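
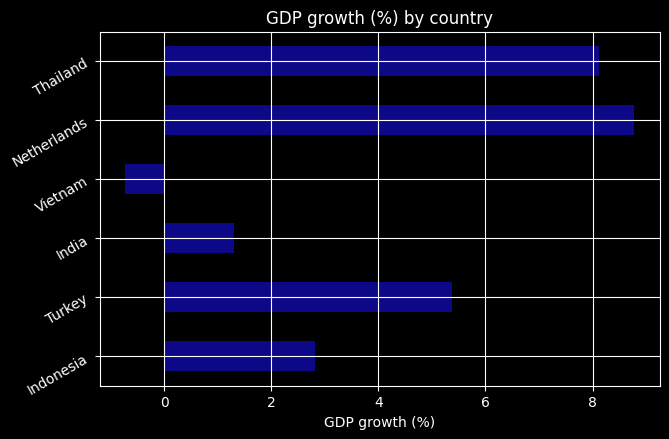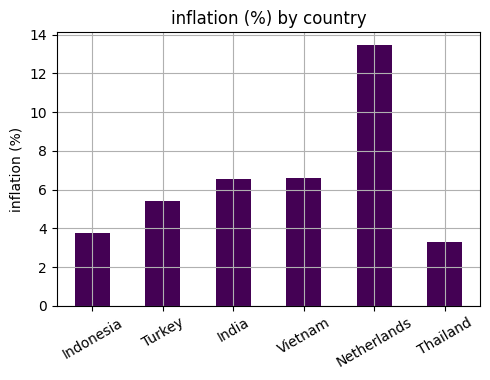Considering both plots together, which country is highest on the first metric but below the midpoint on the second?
Chart 2 median inflation (%) ≈ 6; below-median countries: Indonesia, Turkey, Thailand. Among those, Thailand has the highest GDP growth (%) (≈ 8).

Thailand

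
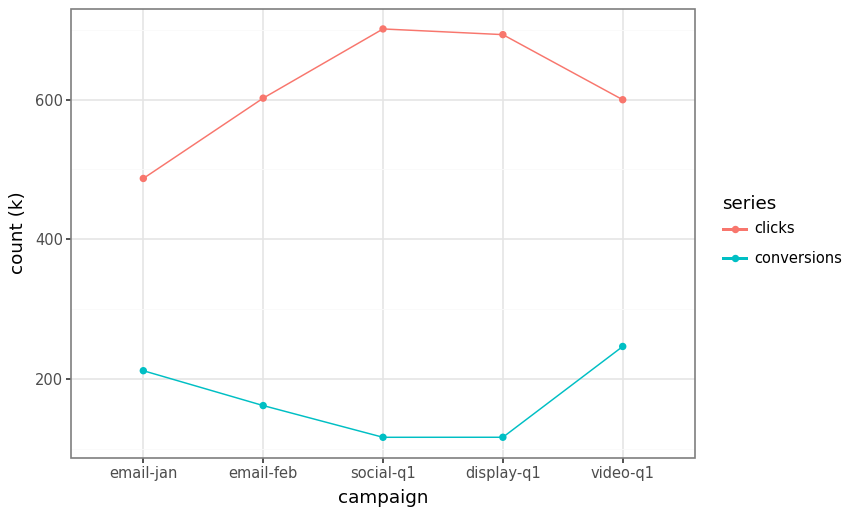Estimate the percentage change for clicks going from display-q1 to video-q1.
display-q1 ≈ 700, video-q1 ≈ 600; (600 − 700) / 700 ≈ -14.3%.

≈ -14.3%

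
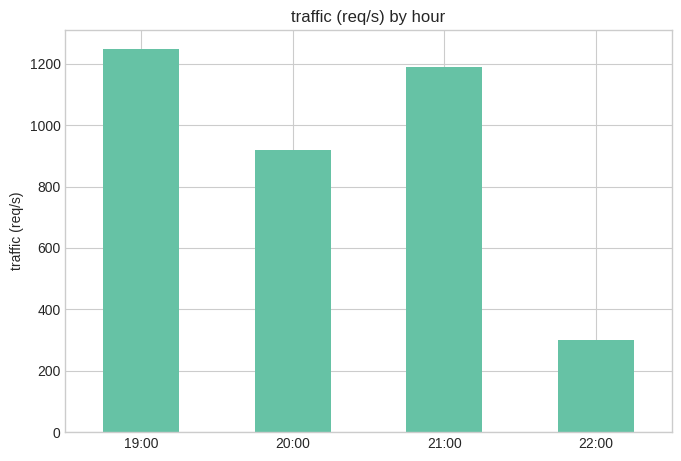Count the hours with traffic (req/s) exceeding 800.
Above 800: 19:00, 20:00, 21:00.

3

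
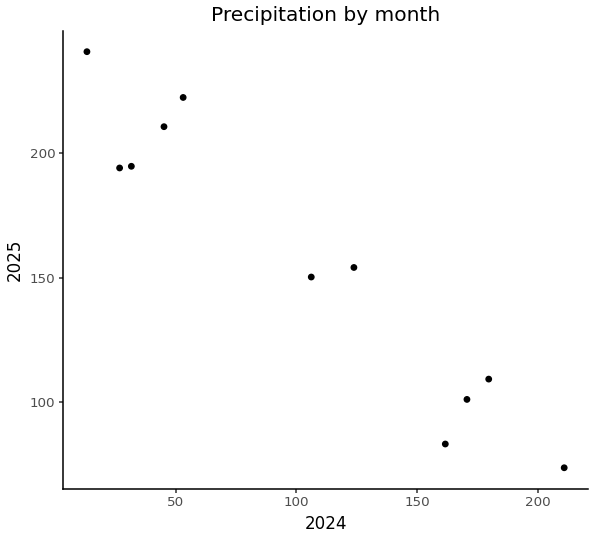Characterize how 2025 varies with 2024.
negative, strong

Points are negatively correlated; strong (|r| ≈ 1.0).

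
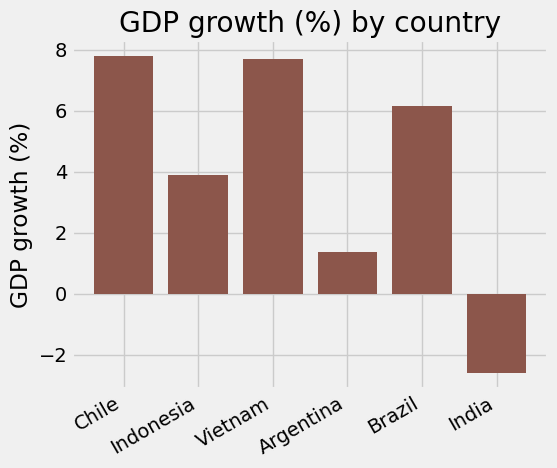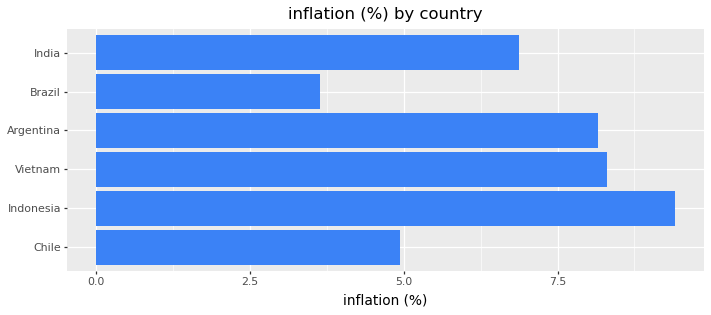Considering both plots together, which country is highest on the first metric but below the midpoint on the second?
Chile

Chart 2 median inflation (%) ≈ 8; below-median countries: Chile, Brazil, India. Among those, Chile has the highest GDP growth (%) (≈ 8).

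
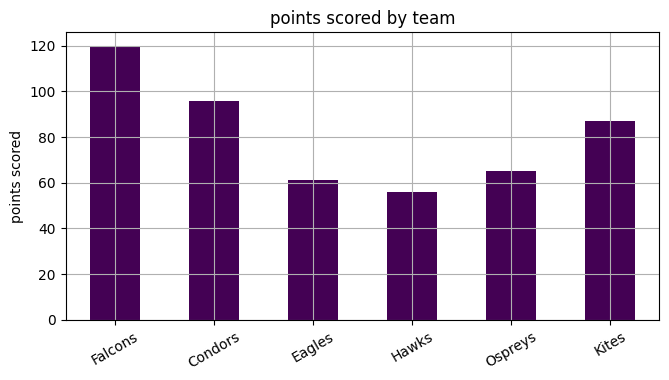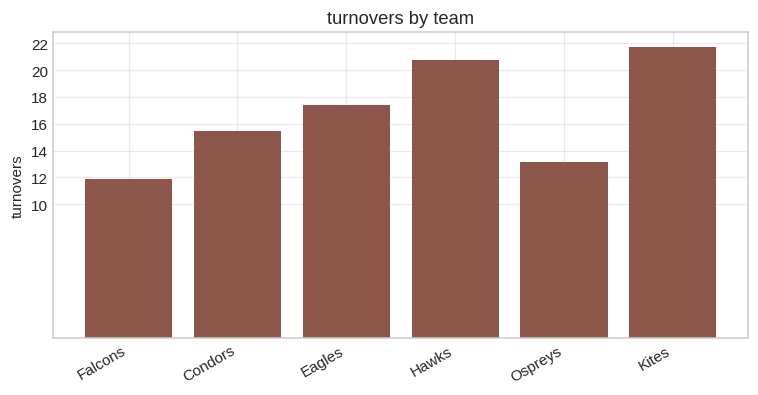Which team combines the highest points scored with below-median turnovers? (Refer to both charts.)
Chart 2 median turnovers ≈ 16; below-median teams: Falcons, Condors, Ospreys. Among those, Falcons has the highest points scored (≈ 120).

Falcons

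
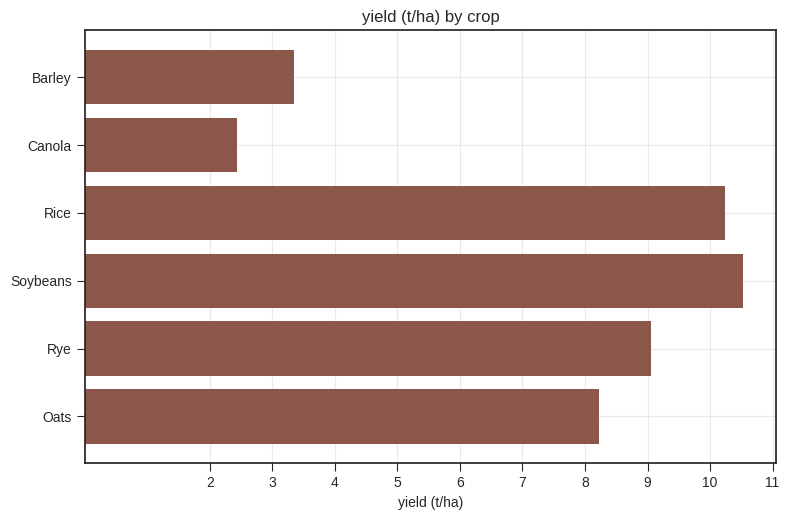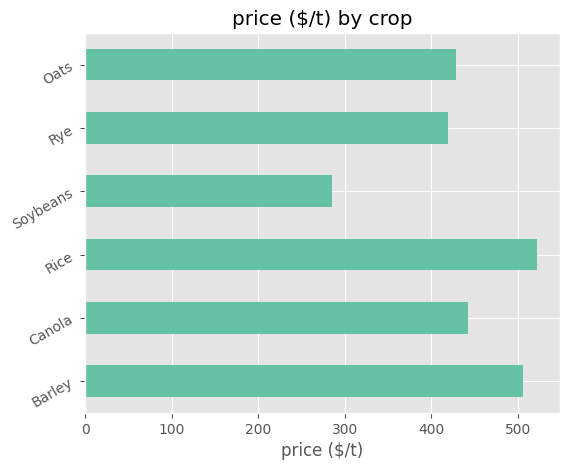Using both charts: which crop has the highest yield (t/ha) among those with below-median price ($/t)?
Chart 2 median price ($/t) ≈ 450; below-median crops: Soybeans, Rye, Oats. Among those, Soybeans has the highest yield (t/ha) (≈ 11).

Soybeans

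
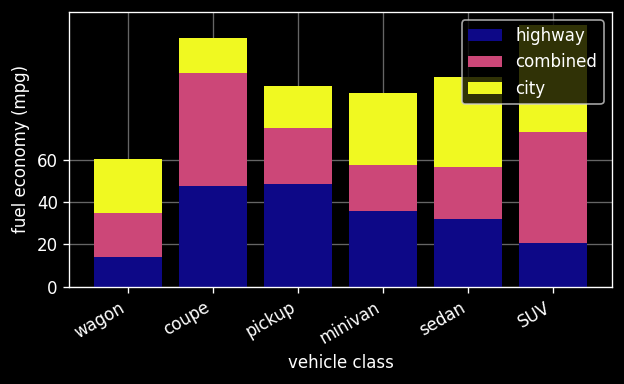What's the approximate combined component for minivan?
≈ 20

combined top ≈ 60, bottom ≈ 40; segment ≈ 20.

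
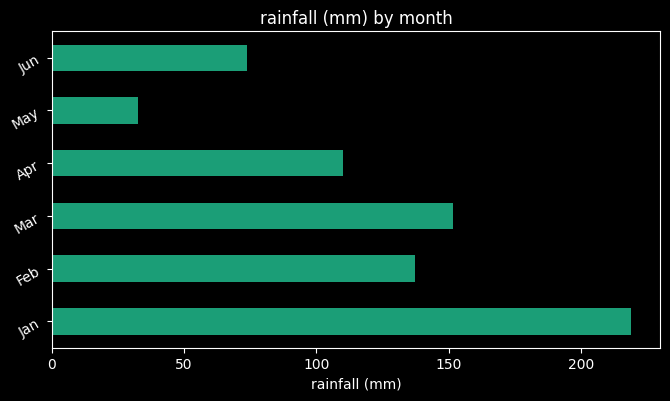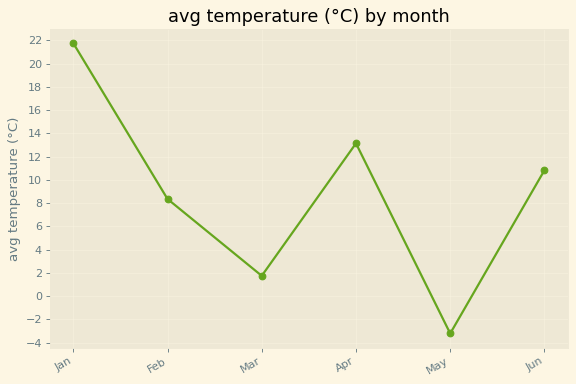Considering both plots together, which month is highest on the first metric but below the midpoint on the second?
Mar

Chart 2 median avg temperature (°C) ≈ 10; below-median months: Feb, Mar, May. Among those, Mar has the highest rainfall (mm) (≈ 150).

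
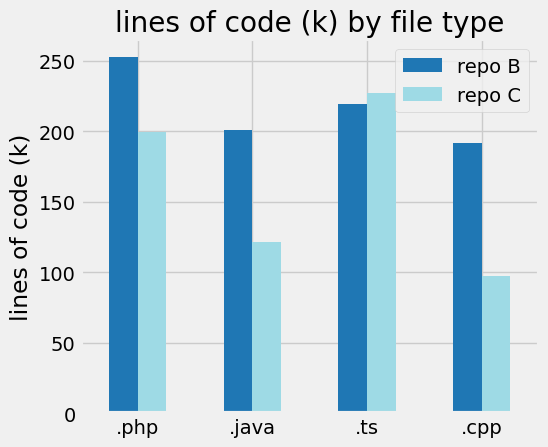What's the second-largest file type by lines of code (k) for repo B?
Top 3 for repo B: .php ≈ 250, .ts ≈ 225, .java ≈ 200.

.ts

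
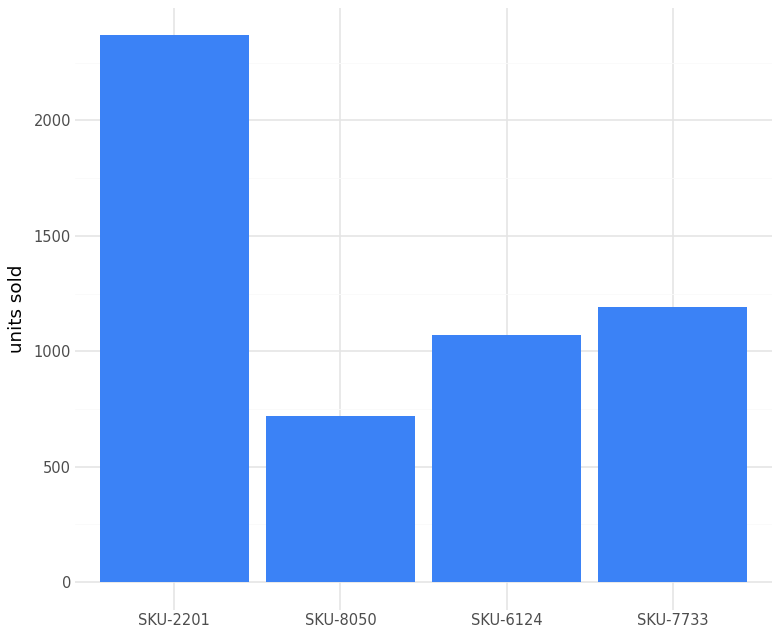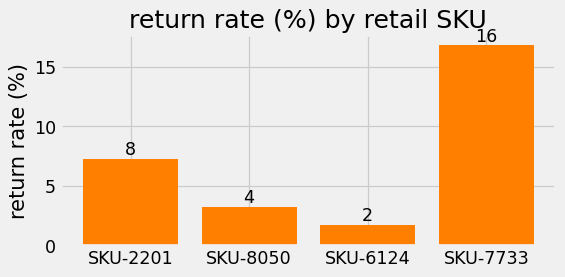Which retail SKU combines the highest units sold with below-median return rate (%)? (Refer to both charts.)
Chart 2 median return rate (%) ≈ 6; below-median retail SKUs: SKU-8050, SKU-6124. Among those, SKU-6124 has the highest units sold (≈ 1000).

SKU-6124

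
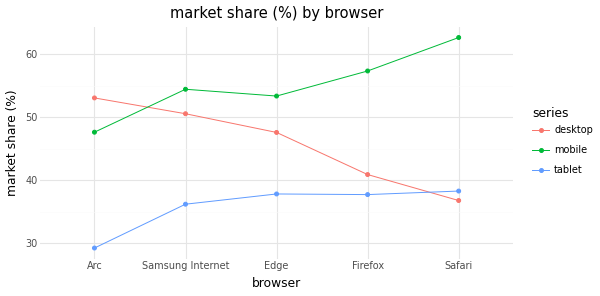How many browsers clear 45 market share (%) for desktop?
Above 45: Arc, Samsung Internet, Edge.

3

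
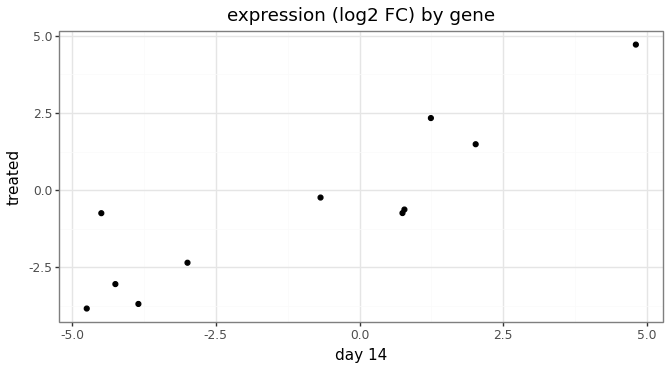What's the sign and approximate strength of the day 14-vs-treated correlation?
positive, strong

Points are positively correlated; strong (|r| ≈ 0.9).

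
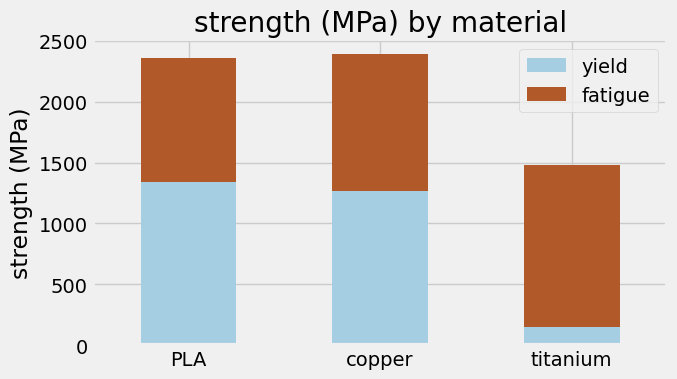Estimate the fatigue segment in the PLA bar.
fatigue top ≈ 2400, bottom ≈ 1400; segment ≈ 1000.

≈ 1000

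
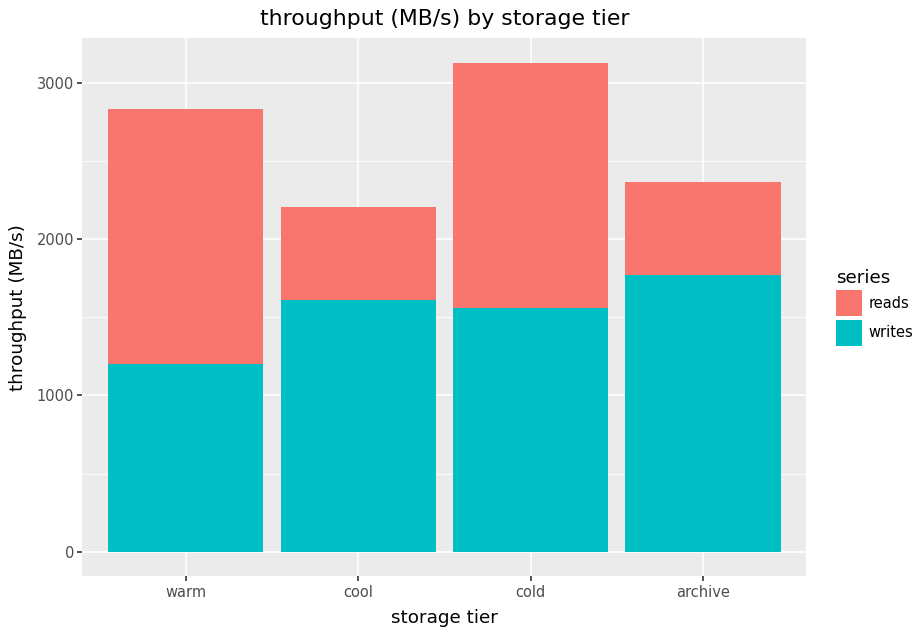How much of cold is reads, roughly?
reads top ≈ 3000, bottom ≈ 1500; segment ≈ 1500.

≈ 1500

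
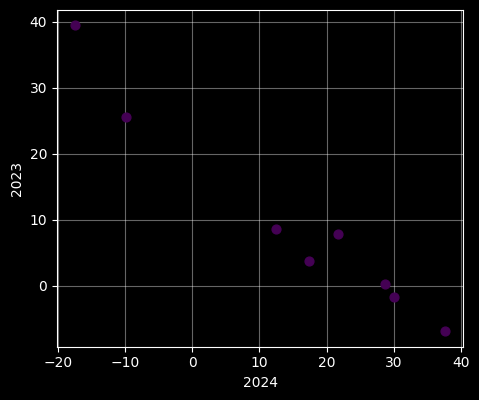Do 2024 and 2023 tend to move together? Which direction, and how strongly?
Points are negatively correlated; strong (|r| ≈ 1.0).

negative, strong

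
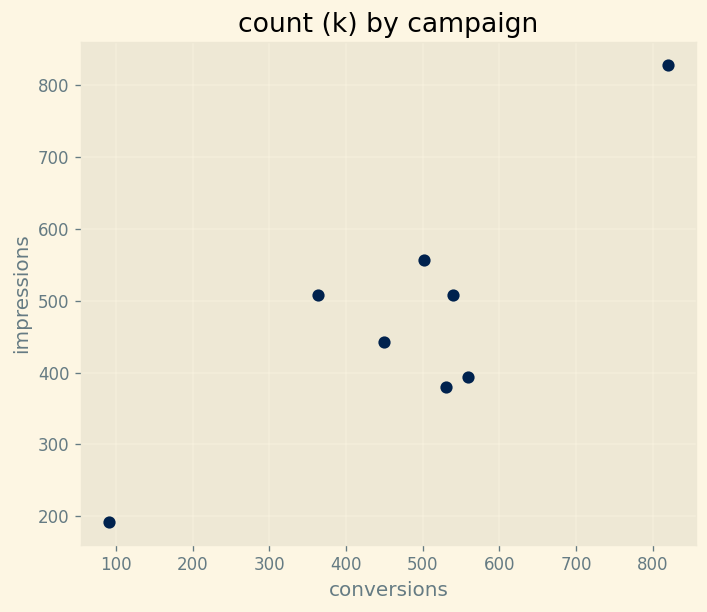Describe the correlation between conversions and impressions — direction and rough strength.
positive, strong

Points are positively correlated; strong (|r| ≈ 0.8).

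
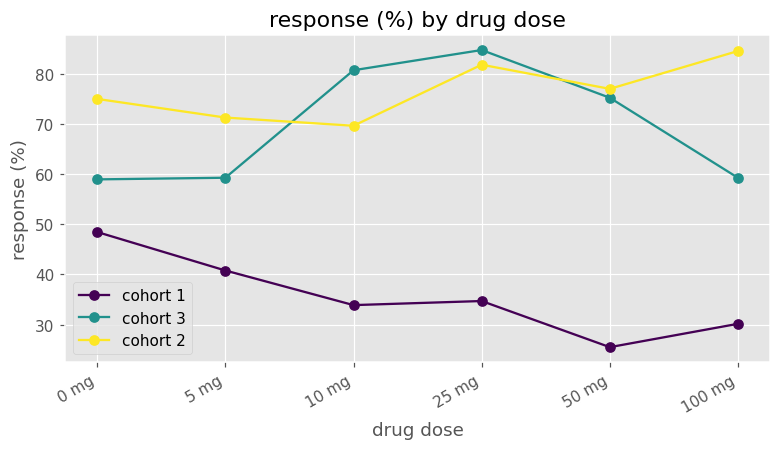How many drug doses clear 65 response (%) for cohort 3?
3

Above 65: 10 mg, 25 mg, 50 mg.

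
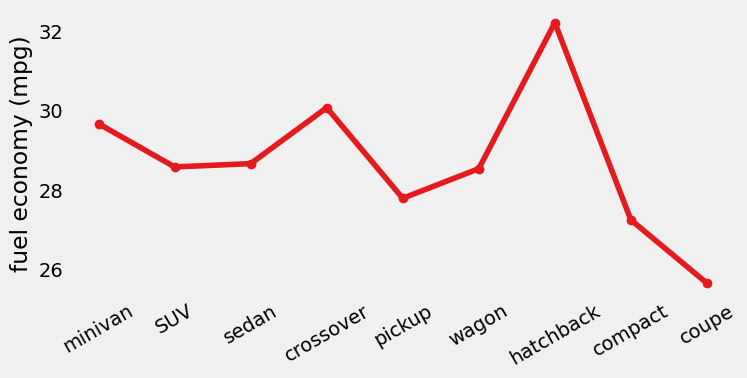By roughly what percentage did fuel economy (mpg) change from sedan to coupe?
≈ -10.3%

sedan ≈ 29, coupe ≈ 26; (26 − 29) / 29 ≈ -10.3%.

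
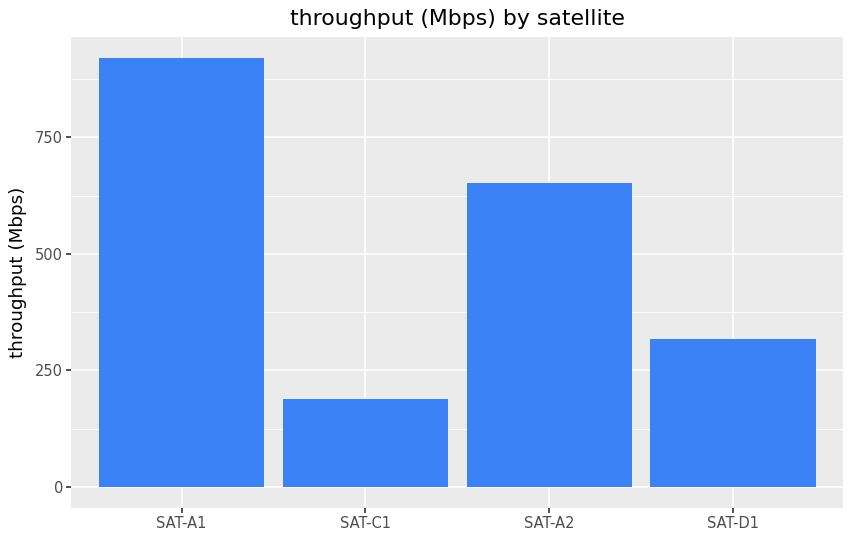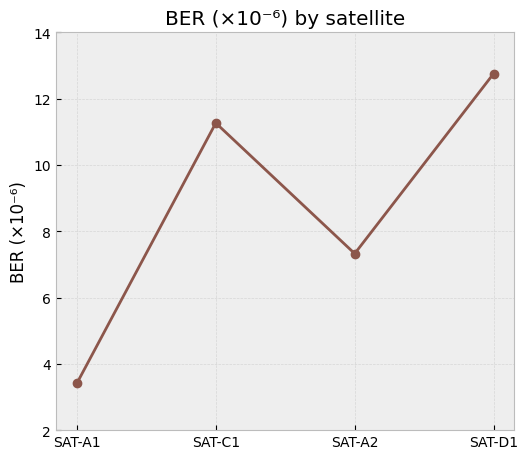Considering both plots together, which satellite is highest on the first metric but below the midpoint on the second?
SAT-A1

Chart 2 median BER (×10⁻⁶) ≈ 10; below-median satellites: SAT-A1, SAT-A2. Among those, SAT-A1 has the highest throughput (Mbps) (≈ 900).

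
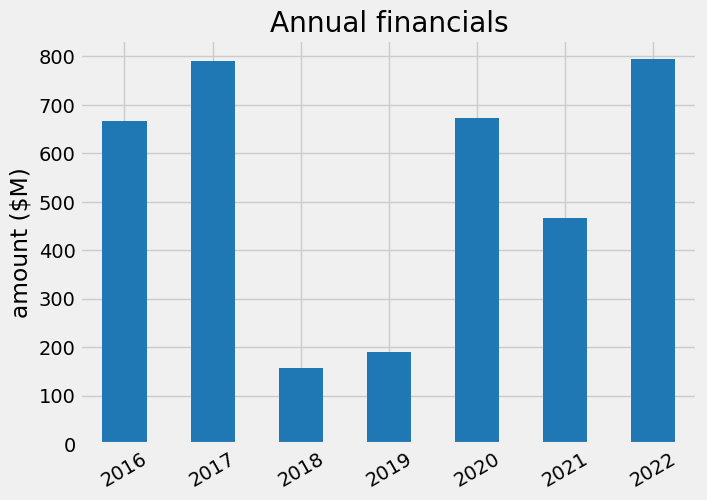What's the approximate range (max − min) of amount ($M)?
≈ 600

Max 2022 ≈ 800, min 2018 ≈ 200; range ≈ 600.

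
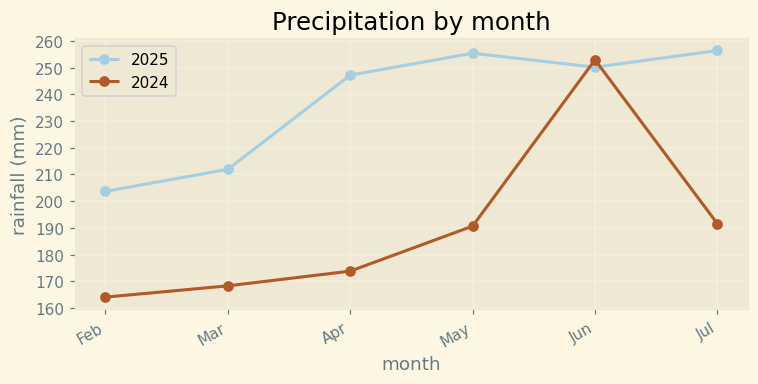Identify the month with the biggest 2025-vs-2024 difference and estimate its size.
Apr: 2025 ≈ 250, 2024 ≈ 170 → gap ≈ 80. Next-largest (Jul) is only ≈ 70.

Apr, ≈ 80 mm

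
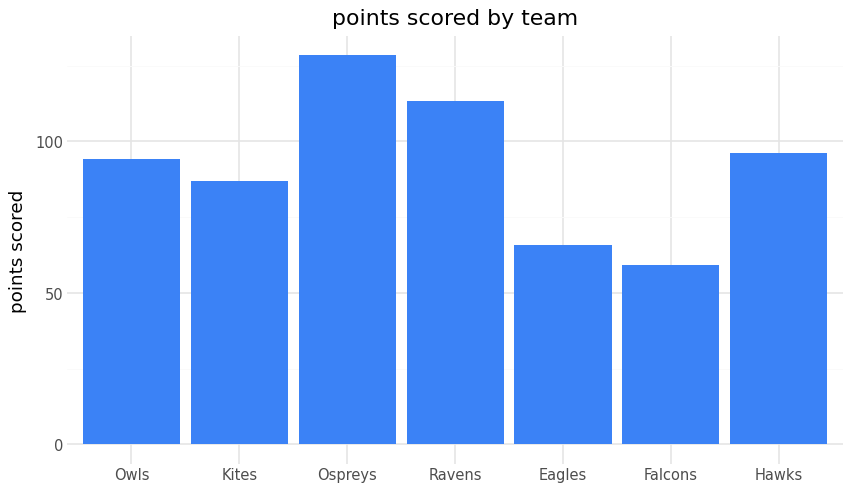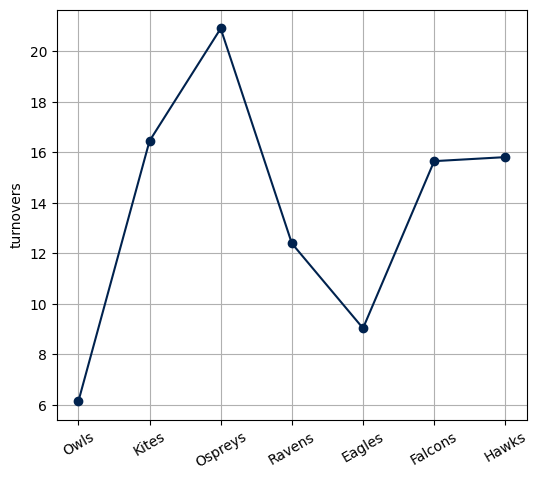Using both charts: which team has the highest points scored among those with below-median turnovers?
Ravens

Chart 2 median turnovers ≈ 16; below-median teams: Owls, Ravens, Eagles. Among those, Ravens has the highest points scored (≈ 120).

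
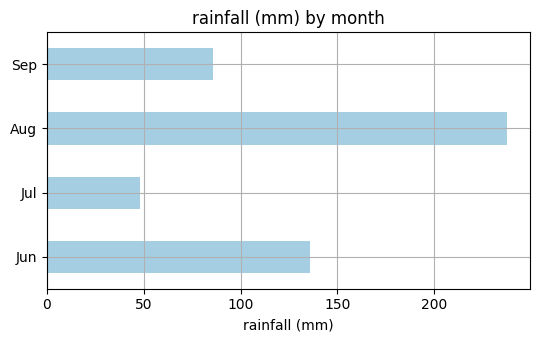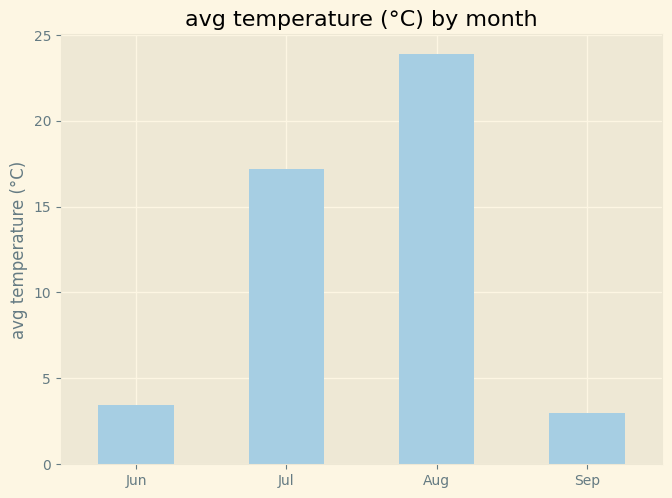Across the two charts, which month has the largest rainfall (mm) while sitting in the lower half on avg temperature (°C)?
Jun

Chart 2 median avg temperature (°C) ≈ 10; below-median months: Jun, Sep. Among those, Jun has the highest rainfall (mm) (≈ 125).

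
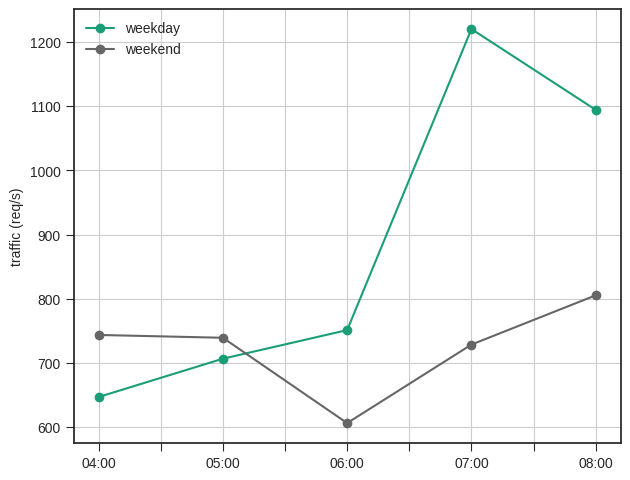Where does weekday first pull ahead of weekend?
06:00

05:00: weekday ≈ 700 vs weekend ≈ 700 (not yet); 06:00: weekday ≈ 800 vs weekend ≈ 600 (first crossover).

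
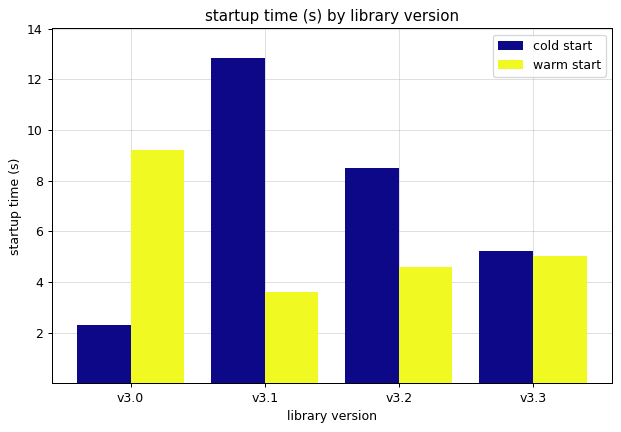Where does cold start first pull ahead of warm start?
v3.0: cold start ≈ 2 vs warm start ≈ 10 (not yet); v3.1: cold start ≈ 12 vs warm start ≈ 4 (first crossover).

v3.1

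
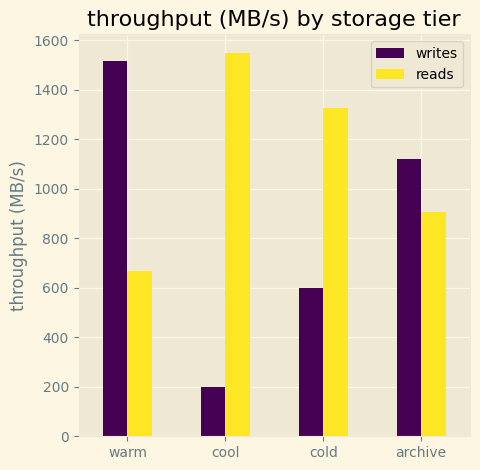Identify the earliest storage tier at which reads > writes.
cool

warm: reads ≈ 600 vs writes ≈ 1600 (not yet); cool: reads ≈ 1600 vs writes ≈ 200 (first crossover).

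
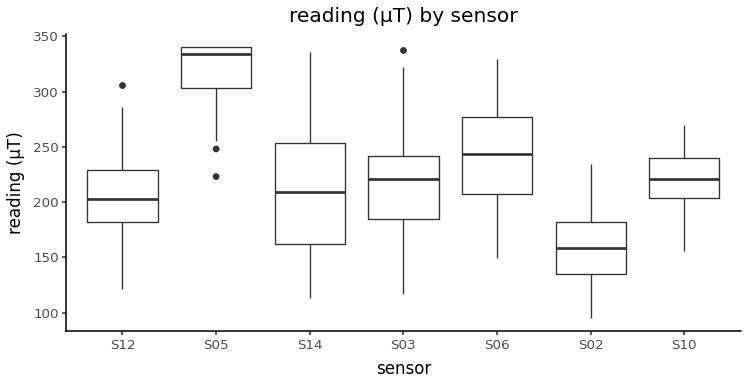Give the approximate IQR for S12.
≈ 40

Q3 ≈ 220, Q1 ≈ 180; IQR ≈ 40.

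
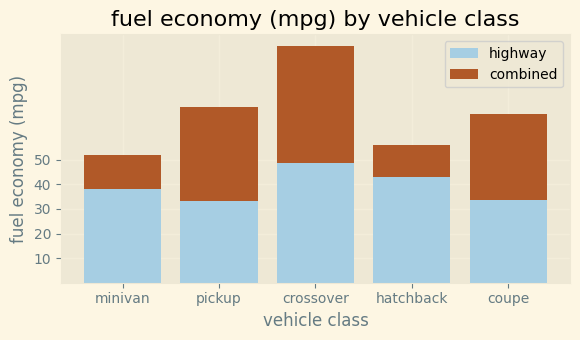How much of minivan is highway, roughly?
≈ 40

highway top ≈ 40, bottom ≈ 0; segment ≈ 40.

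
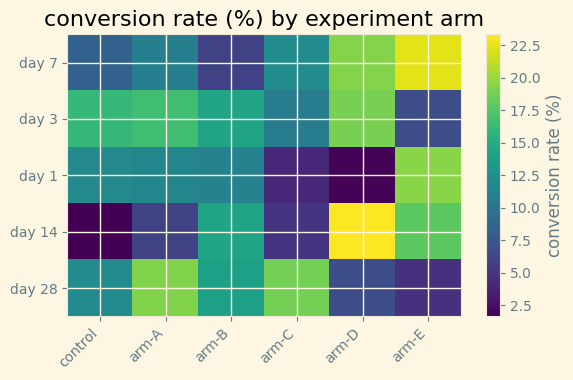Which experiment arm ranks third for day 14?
Top 4 for day 14: arm-D ≈ 24, arm-E ≈ 18, arm-B ≈ 14, arm-A ≈ 6.

arm-B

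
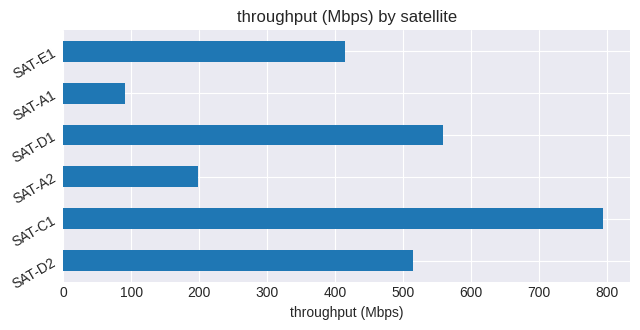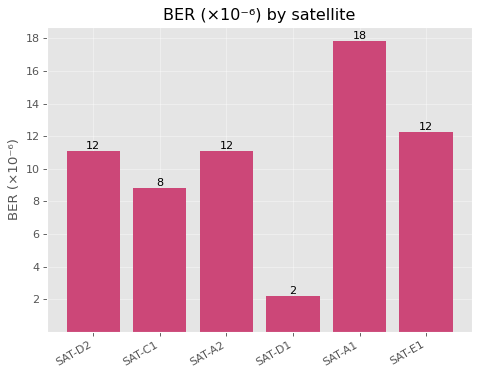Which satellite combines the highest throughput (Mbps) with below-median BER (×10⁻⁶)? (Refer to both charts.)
SAT-C1

Chart 2 median BER (×10⁻⁶) ≈ 12; below-median satellites: SAT-D2, SAT-C1, SAT-D1. Among those, SAT-C1 has the highest throughput (Mbps) (≈ 800).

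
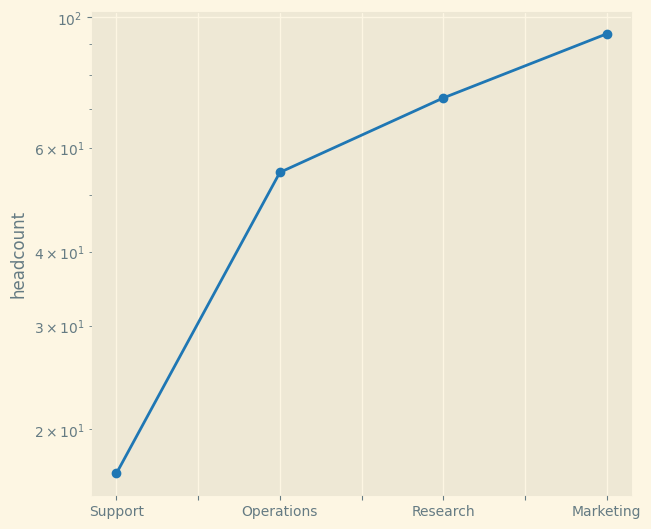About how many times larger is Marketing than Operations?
Marketing ≈ 90, Operations ≈ 50; 90/50 ≈ 1.8.

≈ 1.8×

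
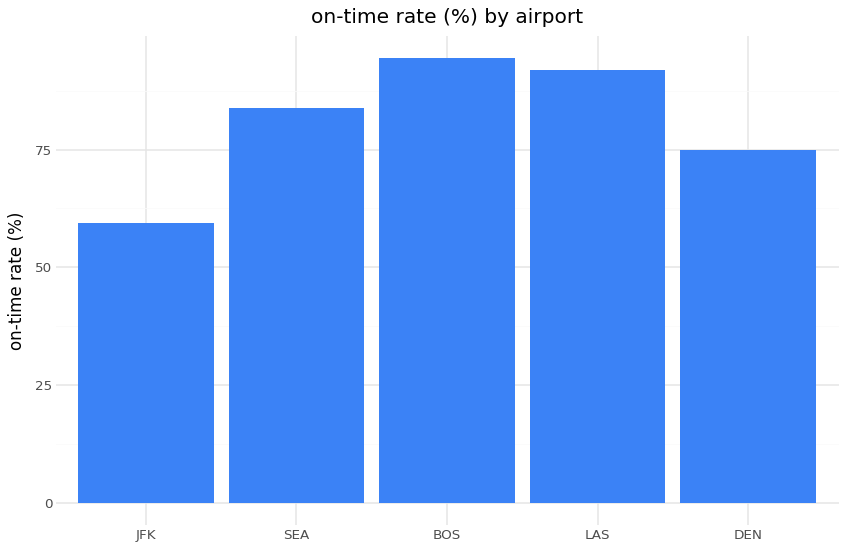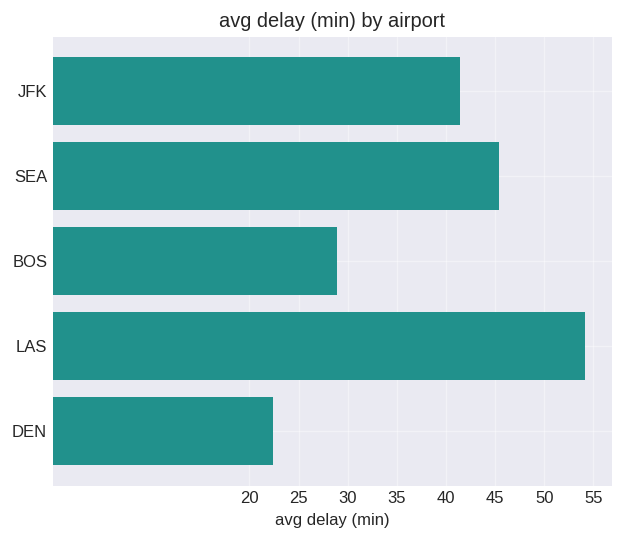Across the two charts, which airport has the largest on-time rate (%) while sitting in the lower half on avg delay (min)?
BOS

Chart 2 median avg delay (min) ≈ 40; below-median airports: BOS, DEN. Among those, BOS has the highest on-time rate (%) (≈ 90).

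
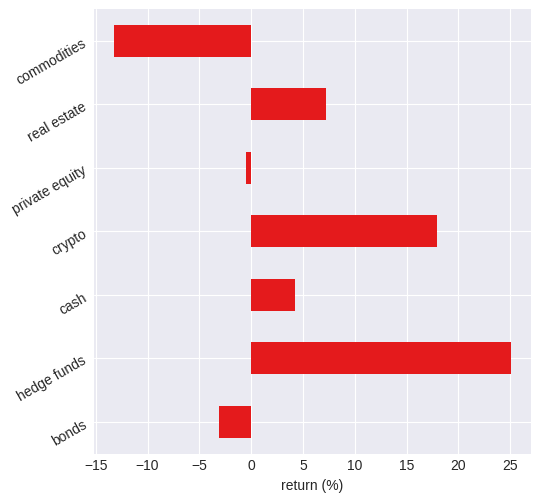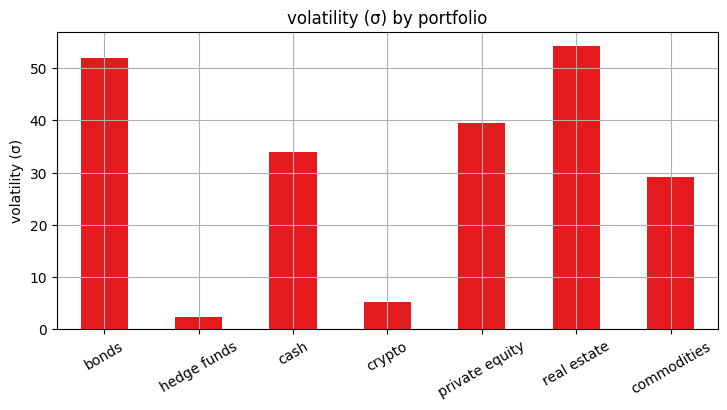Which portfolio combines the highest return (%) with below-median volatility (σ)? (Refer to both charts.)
Chart 2 median volatility (σ) ≈ 35; below-median portfolios: hedge funds, crypto, commodities. Among those, hedge funds has the highest return (%) (≈ 25).

hedge funds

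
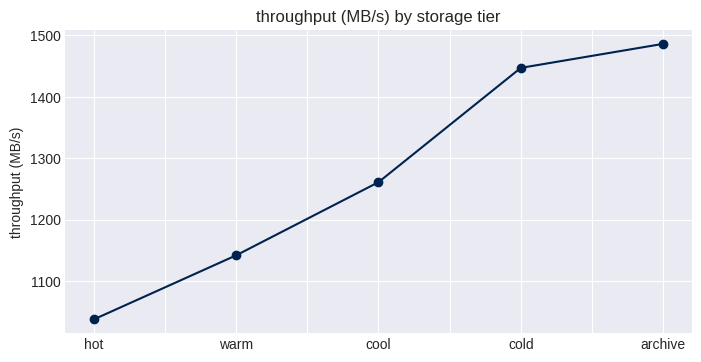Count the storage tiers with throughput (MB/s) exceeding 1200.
3

Above 1200: cool, cold, archive.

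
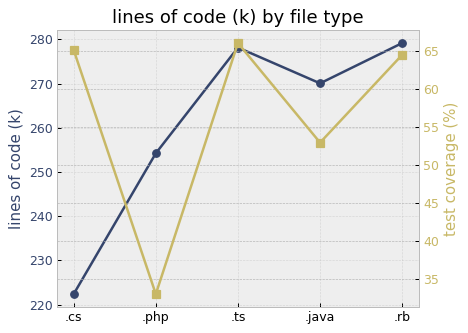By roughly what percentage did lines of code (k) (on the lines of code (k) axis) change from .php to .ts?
.php ≈ 255, .ts ≈ 280; (280 − 255) / 255 ≈ +9.8%.

≈ +9.8%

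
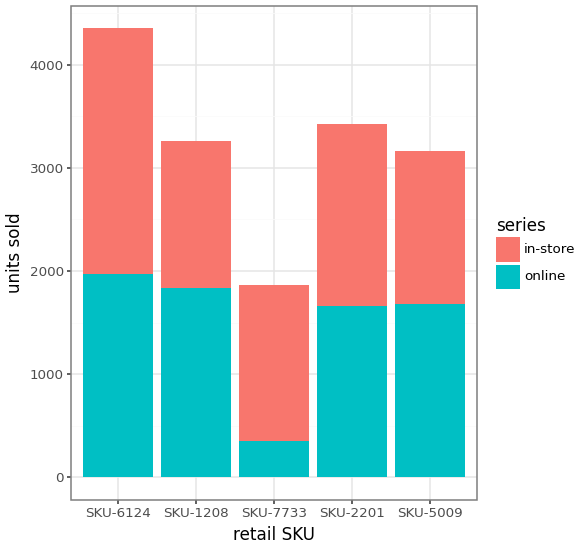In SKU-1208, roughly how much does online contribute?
≈ 2000

online top ≈ 2000, bottom ≈ 0; segment ≈ 2000.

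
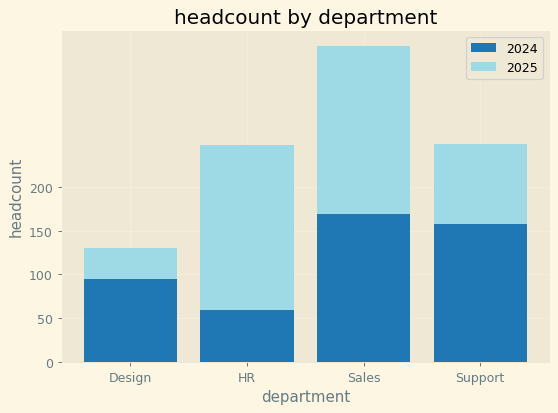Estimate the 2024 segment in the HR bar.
2024 top ≈ 50, bottom ≈ 0; segment ≈ 50.

≈ 50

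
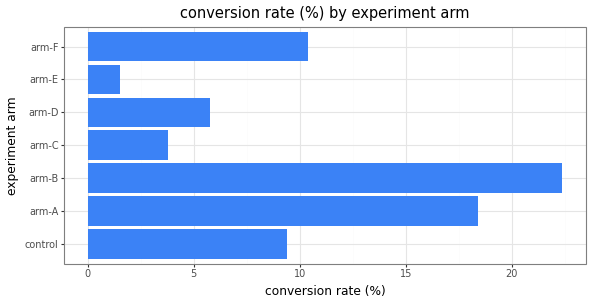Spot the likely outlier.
arm-B

arm-B ≈ 22; the rest sit between ≈ 2 and ≈ 18.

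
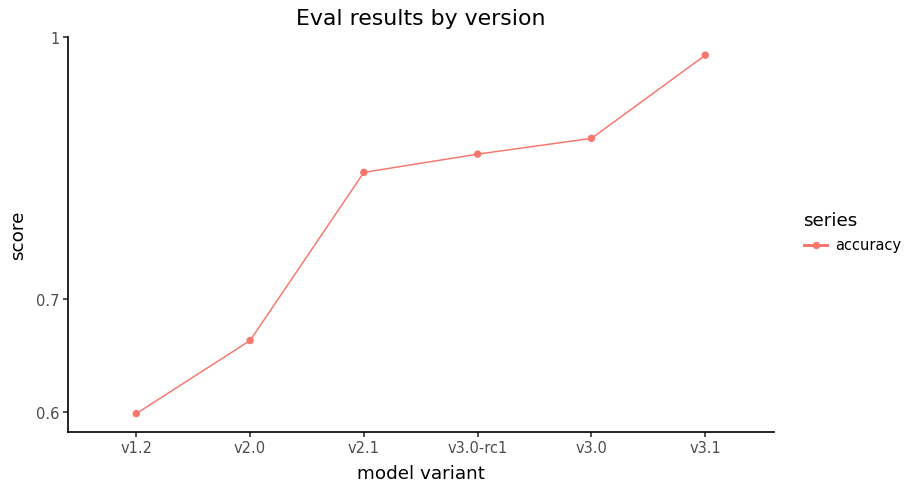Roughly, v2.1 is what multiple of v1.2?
v2.1 ≈ 0.85, v1.2 ≈ 0.60; 0.85/0.60 ≈ 1.42.

≈ 1.42×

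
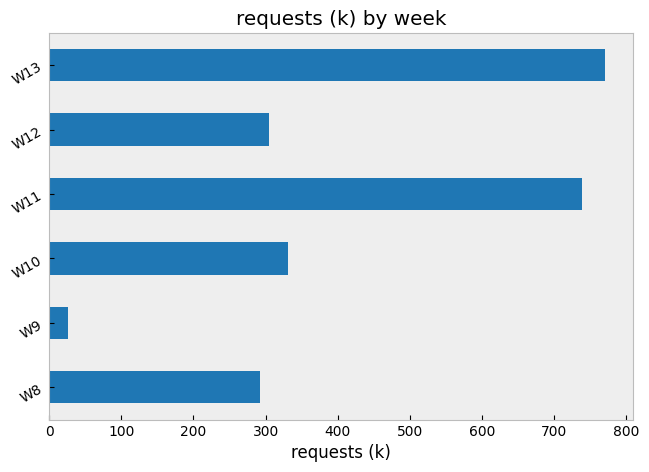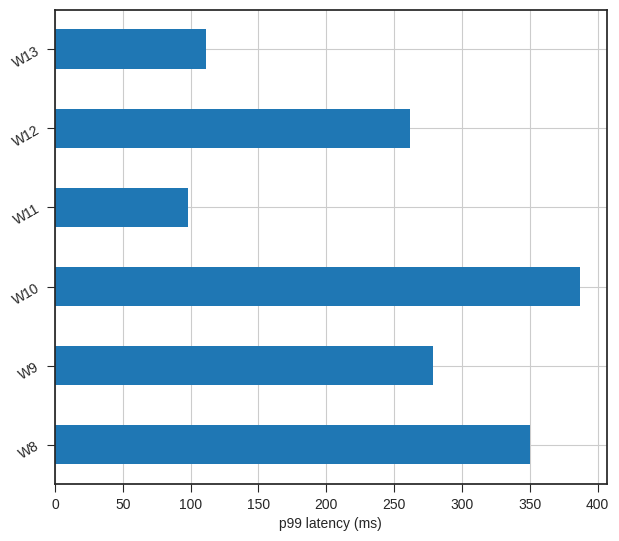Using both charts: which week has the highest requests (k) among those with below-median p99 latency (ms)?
Chart 2 median p99 latency (ms) ≈ 250; below-median weeks: W11, W12, W13. Among those, W13 has the highest requests (k) (≈ 800).

W13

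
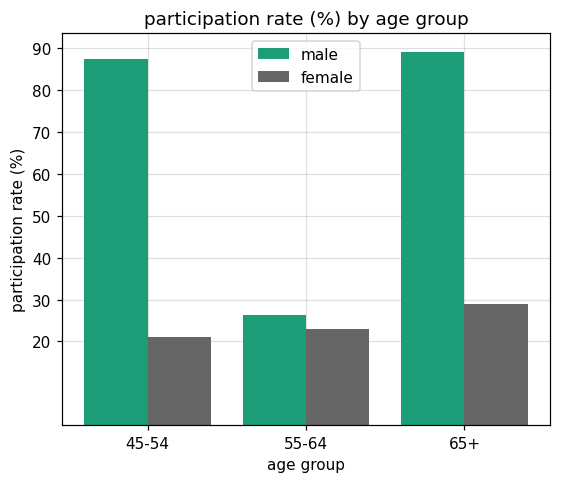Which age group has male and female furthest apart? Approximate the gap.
45-54, ≈ 70 %

45-54: male ≈ 90, female ≈ 20 → gap ≈ 70. Next-largest (65+) is only ≈ 60.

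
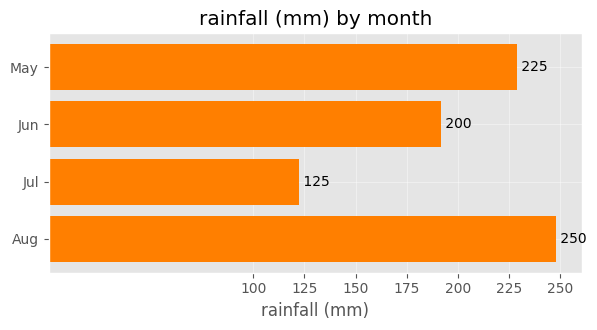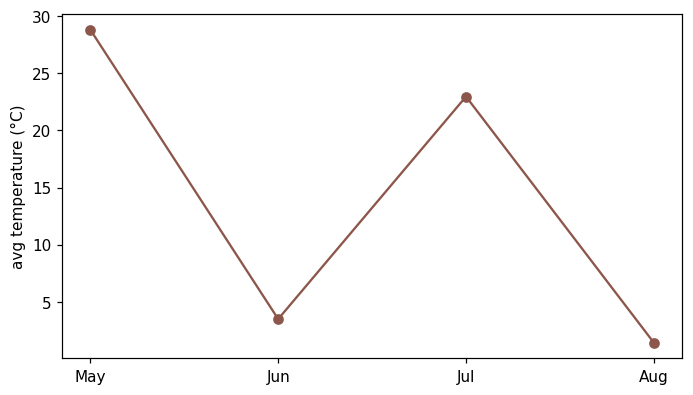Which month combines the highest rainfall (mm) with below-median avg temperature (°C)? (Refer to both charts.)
Aug

Chart 2 median avg temperature (°C) ≈ 15; below-median months: Jun, Aug. Among those, Aug has the highest rainfall (mm) (≈ 250).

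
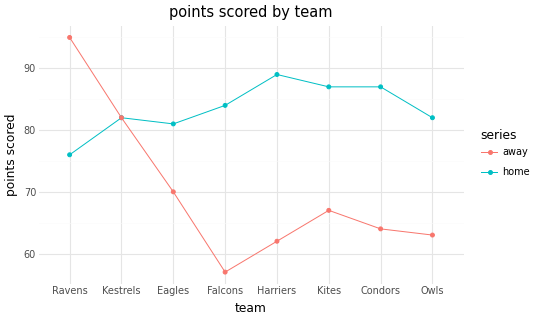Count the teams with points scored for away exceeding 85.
1

Above 85: Ravens.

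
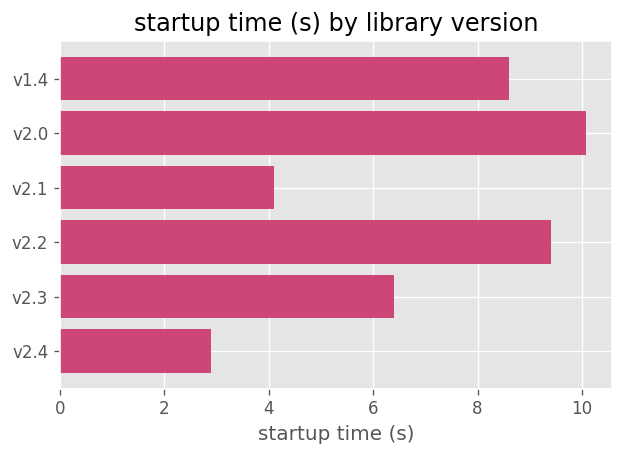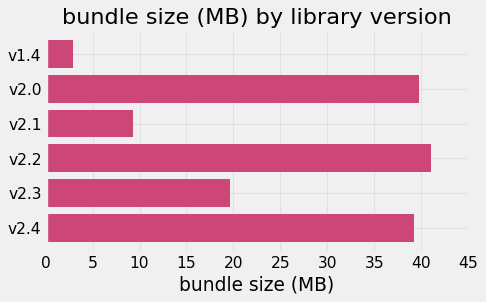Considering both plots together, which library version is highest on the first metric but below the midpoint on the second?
v1.4

Chart 2 median bundle size (MB) ≈ 30; below-median library versions: v1.4, v2.1, v2.3. Among those, v1.4 has the highest startup time (s) (≈ 9).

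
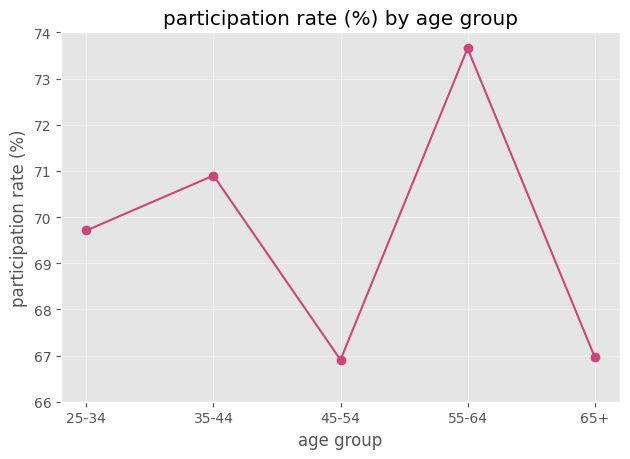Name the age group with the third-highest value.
Top 4: 55-64 ≈ 74, 35-44 ≈ 71, 25-34 ≈ 70, 65+ ≈ 67.

25-34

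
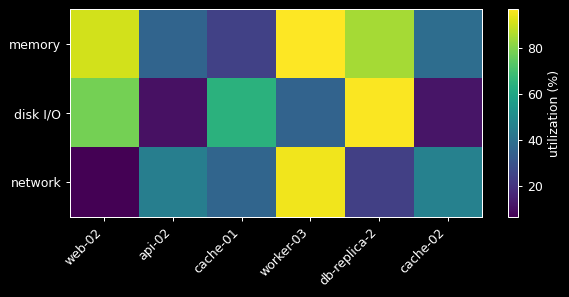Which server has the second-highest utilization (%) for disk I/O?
Top 3 for disk I/O: db-replica-2 ≈ 100, web-02 ≈ 80, cache-01 ≈ 60.

web-02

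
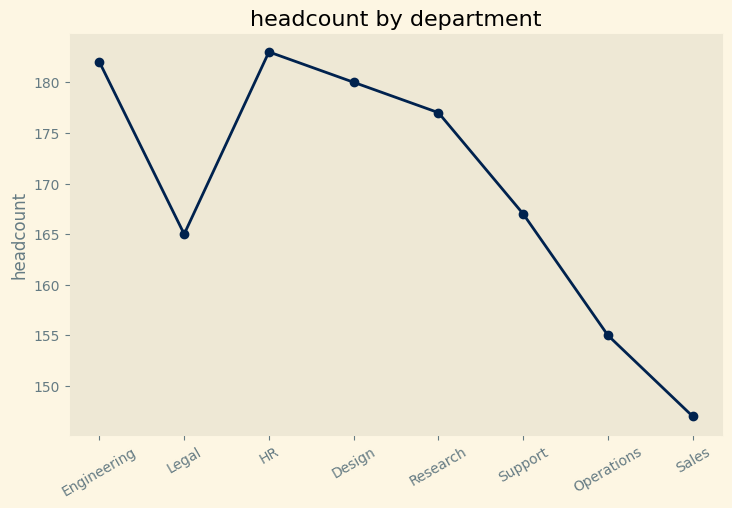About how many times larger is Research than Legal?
≈ 1.06×

Research ≈ 175, Legal ≈ 165; 175/165 ≈ 1.06.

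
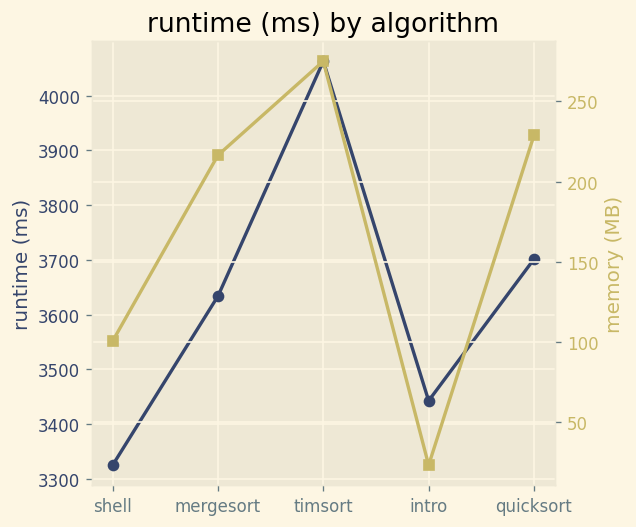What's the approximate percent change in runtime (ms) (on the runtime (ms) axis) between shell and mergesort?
shell ≈ 3300, mergesort ≈ 3600; (3600 − 3300) / 3300 ≈ +9.1%.

≈ +9.1%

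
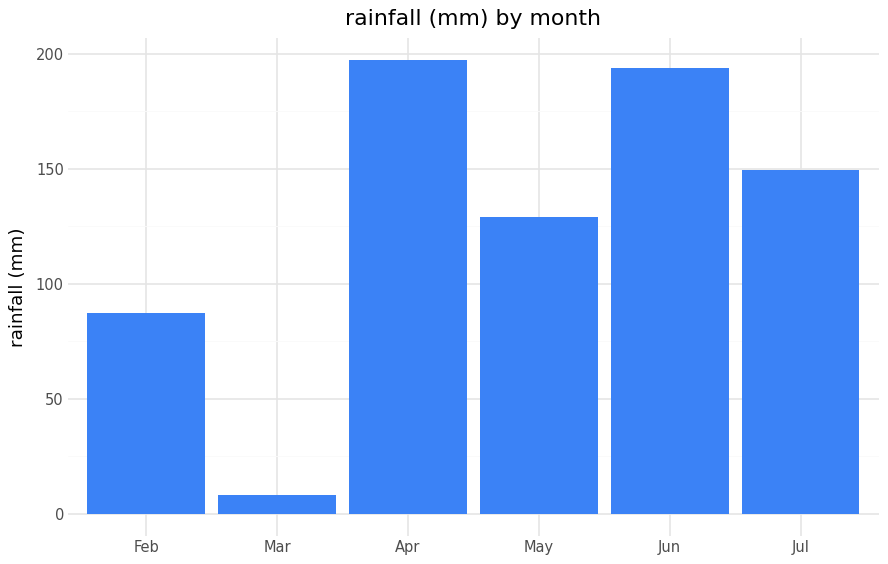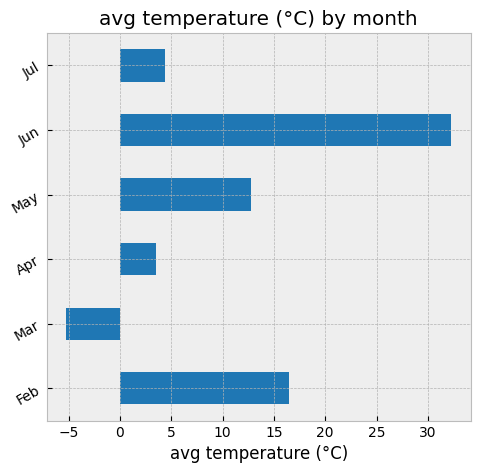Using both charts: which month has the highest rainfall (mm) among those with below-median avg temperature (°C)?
Apr

Chart 2 median avg temperature (°C) ≈ 10; below-median months: Mar, Apr, Jul. Among those, Apr has the highest rainfall (mm) (≈ 200).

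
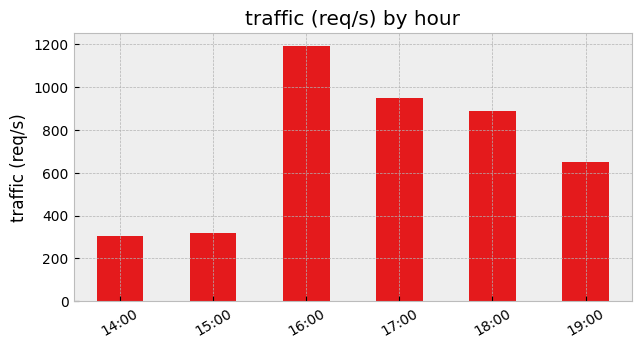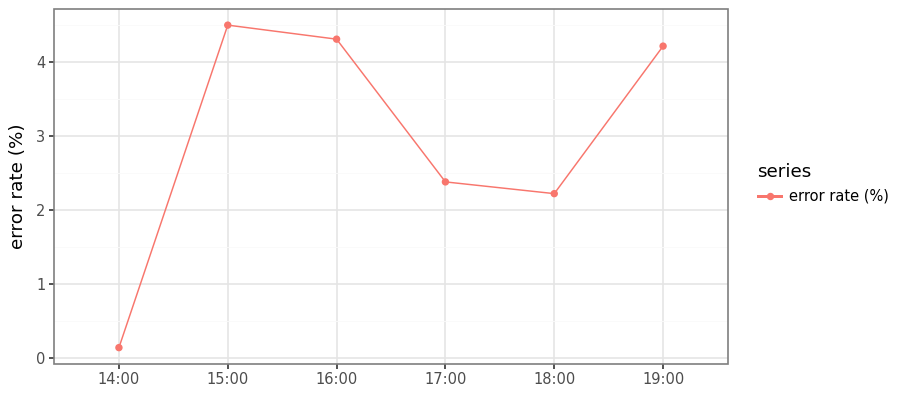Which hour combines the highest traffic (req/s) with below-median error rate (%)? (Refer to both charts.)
17:00

Chart 2 median error rate (%) ≈ 3.5; below-median hours: 14:00, 17:00, 18:00. Among those, 17:00 has the highest traffic (req/s) (≈ 1000).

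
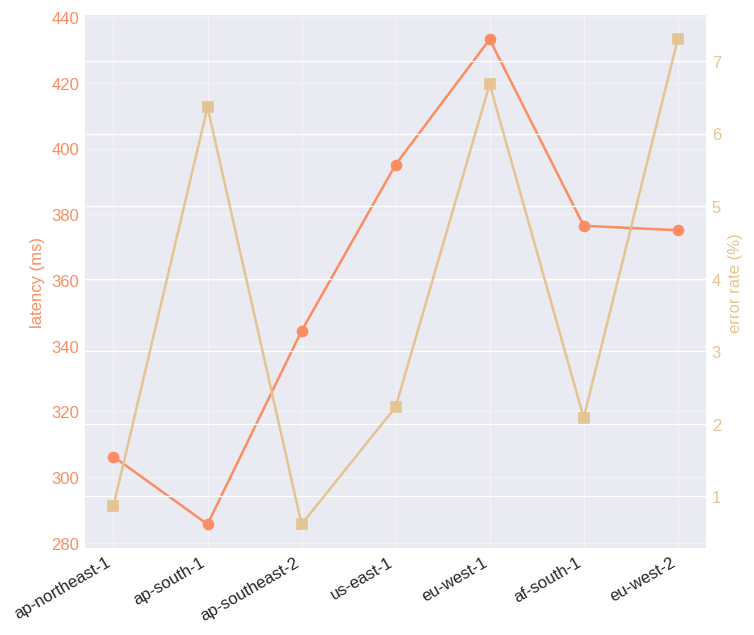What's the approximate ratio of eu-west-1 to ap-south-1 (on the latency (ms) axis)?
eu-west-1 ≈ 440, ap-south-1 ≈ 280; 440/280 ≈ 1.57.

≈ 1.57×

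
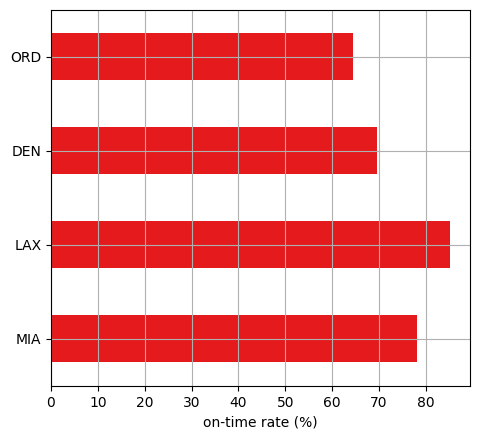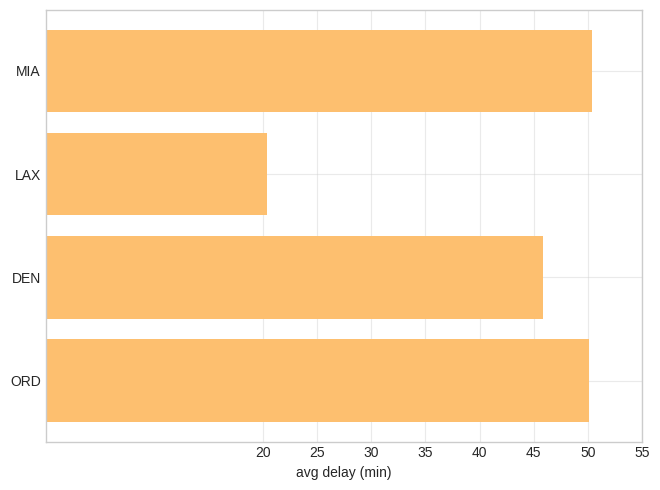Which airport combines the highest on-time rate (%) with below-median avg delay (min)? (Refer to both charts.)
LAX

Chart 2 median avg delay (min) ≈ 50; below-median airports: LAX, DEN. Among those, LAX has the highest on-time rate (%) (≈ 90).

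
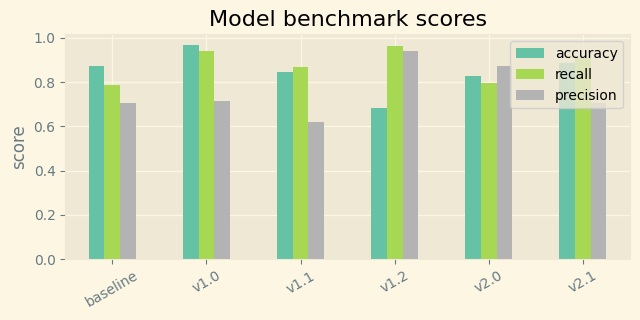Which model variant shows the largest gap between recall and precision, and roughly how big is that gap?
v1.1: recall ≈ 0.9, precision ≈ 0.6 → gap ≈ 0.3. Next-largest (v1.0) is only ≈ 0.2.

v1.1, ≈ 0.3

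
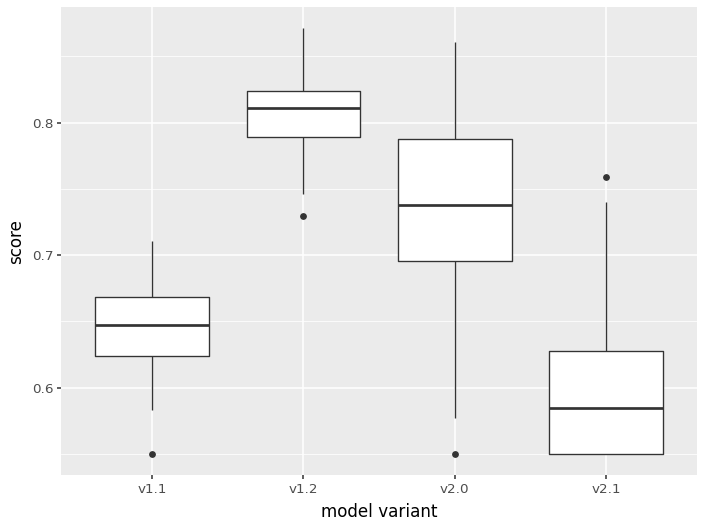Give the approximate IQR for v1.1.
Q3 ≈ 0.66, Q1 ≈ 0.62; IQR ≈ 0.04.

≈ 0.04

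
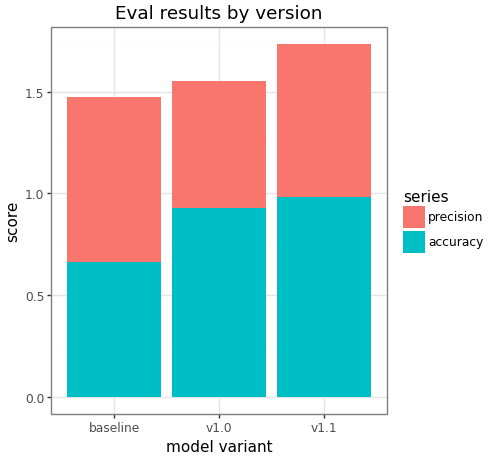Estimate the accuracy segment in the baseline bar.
≈ 0.6

accuracy top ≈ 0.6, bottom ≈ 0.0; segment ≈ 0.6.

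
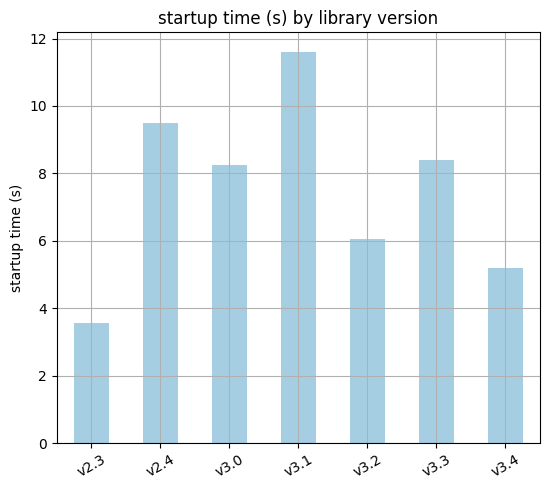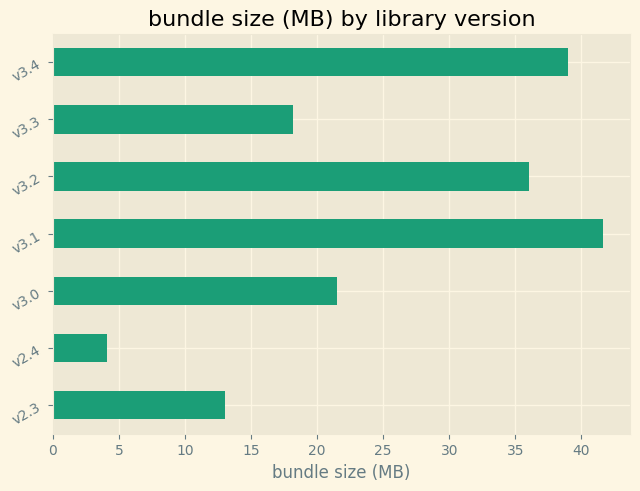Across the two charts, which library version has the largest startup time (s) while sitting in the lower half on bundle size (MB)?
Chart 2 median bundle size (MB) ≈ 20; below-median library versions: v2.3, v2.4, v3.3. Among those, v2.4 has the highest startup time (s) (≈ 10).

v2.4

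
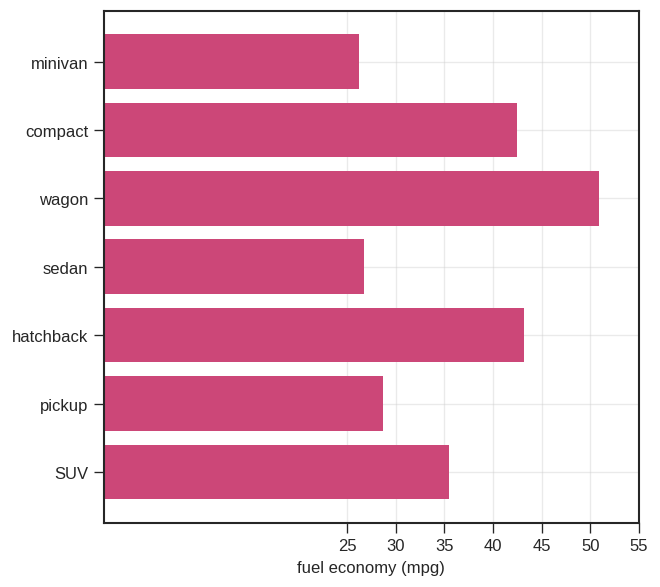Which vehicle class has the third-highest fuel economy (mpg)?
Top 4: wagon ≈ 50, hatchback ≈ 45, compact ≈ 40, SUV ≈ 35.

compact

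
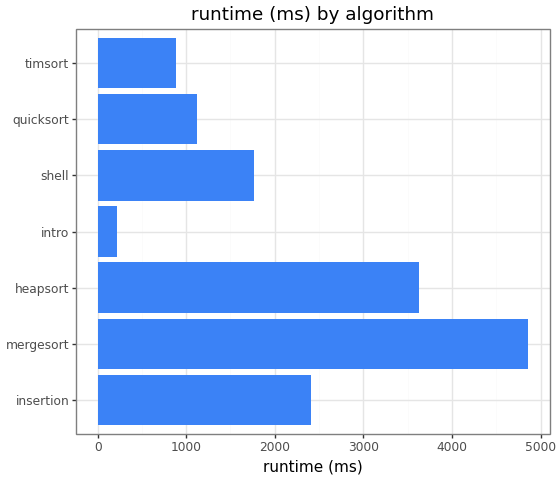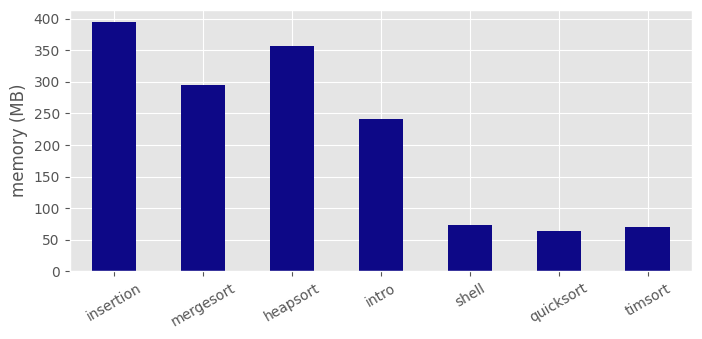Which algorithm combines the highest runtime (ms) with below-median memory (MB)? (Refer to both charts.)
Chart 2 median memory (MB) ≈ 250; below-median algorithms: shell, quicksort, timsort. Among those, shell has the highest runtime (ms) (≈ 2000).

shell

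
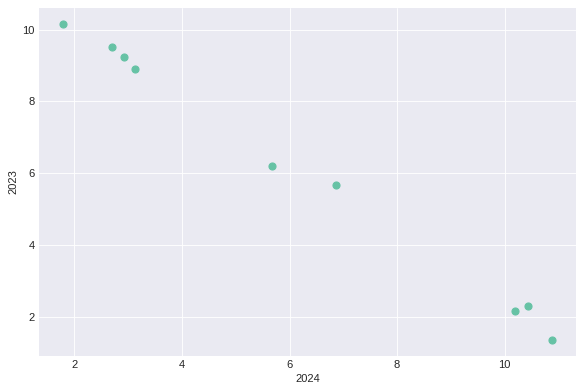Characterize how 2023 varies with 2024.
negative, strong

Points are negatively correlated; strong (|r| ≈ 1.0).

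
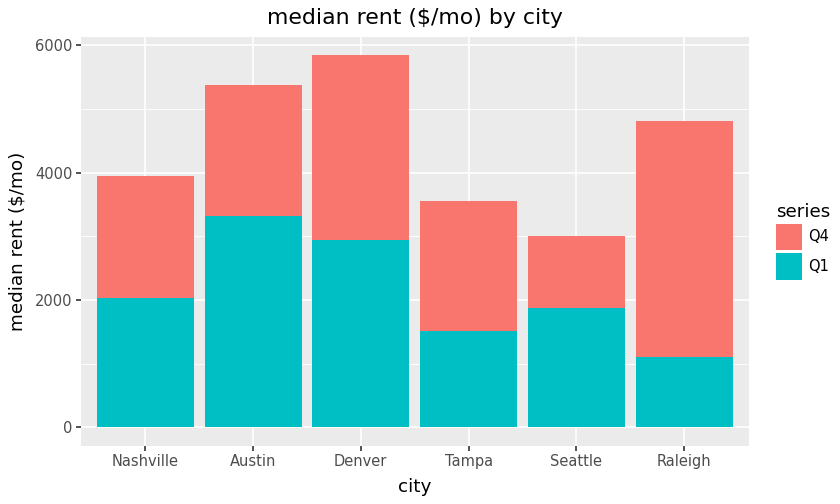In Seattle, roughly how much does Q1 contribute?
Q1 top ≈ 2000, bottom ≈ 0; segment ≈ 2000.

≈ 2000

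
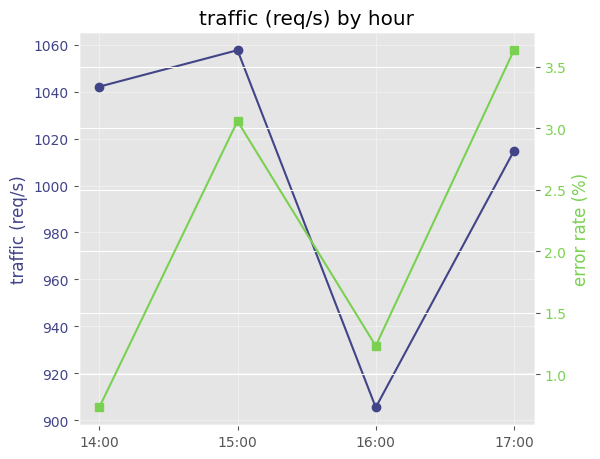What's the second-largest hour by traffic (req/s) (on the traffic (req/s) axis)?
14:00

Top 3 (on the traffic (req/s) axis): 15:00 ≈ 1060, 14:00 ≈ 1040, 17:00 ≈ 1020.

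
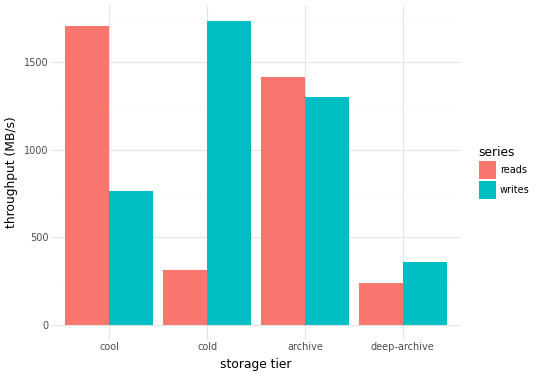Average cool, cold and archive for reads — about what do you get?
(1800 + 400 + 1400) / 3 ≈ 1200.

≈ 1200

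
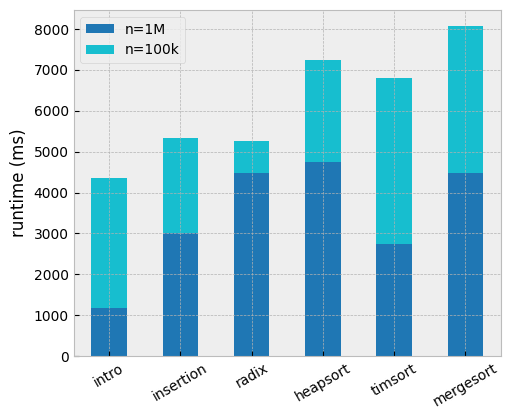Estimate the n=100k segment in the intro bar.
≈ 3000

n=100k top ≈ 4000, bottom ≈ 1000; segment ≈ 3000.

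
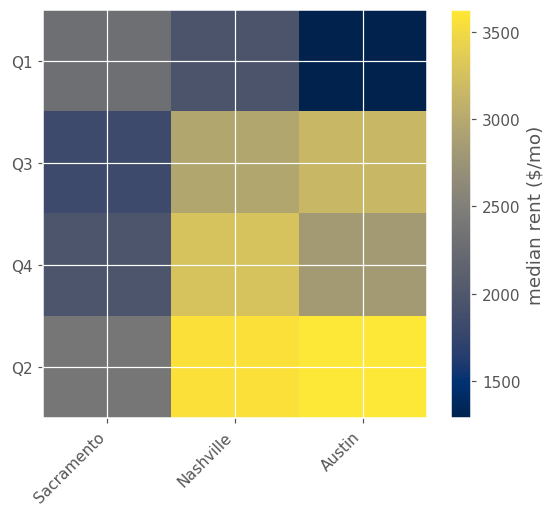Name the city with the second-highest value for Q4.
Top 3 for Q4: Nashville ≈ 3200, Austin ≈ 2800, Sacramento ≈ 2000.

Austin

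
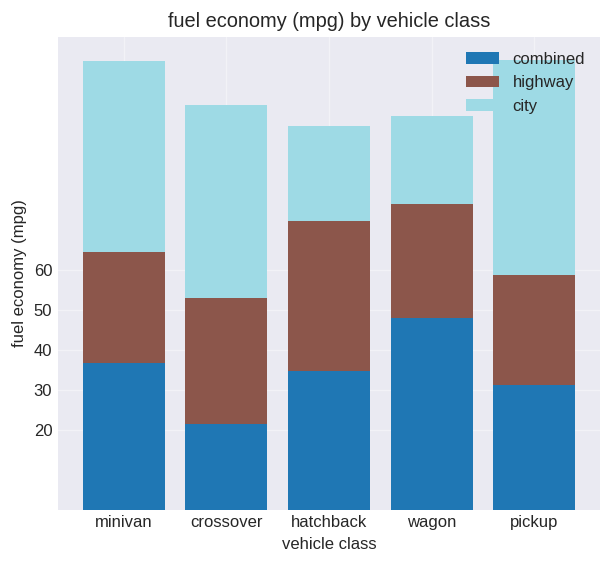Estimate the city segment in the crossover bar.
city top ≈ 100, bottom ≈ 50; segment ≈ 50.

≈ 50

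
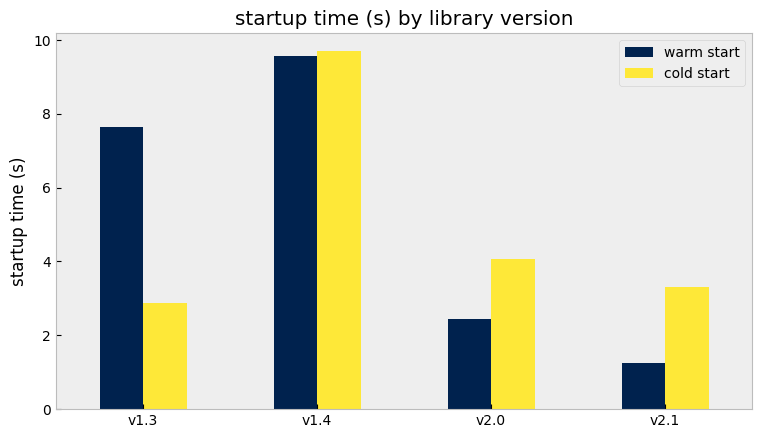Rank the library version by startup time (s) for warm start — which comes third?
Top 4 for warm start: v1.4 ≈ 10, v1.3 ≈ 8, v2.0 ≈ 2, v2.1 ≈ 1.

v2.0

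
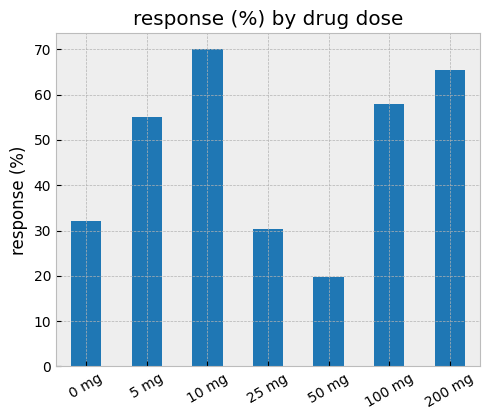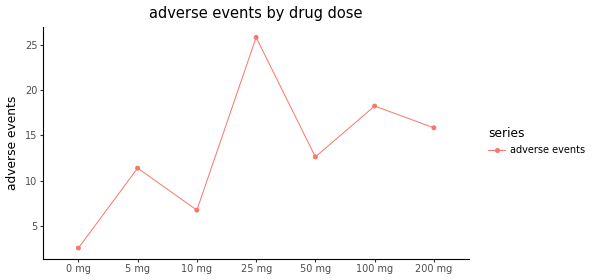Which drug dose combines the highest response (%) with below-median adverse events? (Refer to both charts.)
Chart 2 median adverse events ≈ 15; below-median drug doses: 0 mg, 5 mg, 10 mg. Among those, 10 mg has the highest response (%) (≈ 70).

10 mg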